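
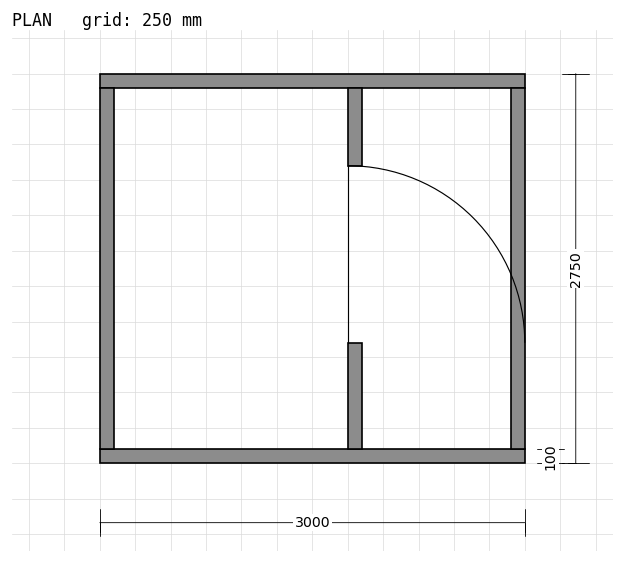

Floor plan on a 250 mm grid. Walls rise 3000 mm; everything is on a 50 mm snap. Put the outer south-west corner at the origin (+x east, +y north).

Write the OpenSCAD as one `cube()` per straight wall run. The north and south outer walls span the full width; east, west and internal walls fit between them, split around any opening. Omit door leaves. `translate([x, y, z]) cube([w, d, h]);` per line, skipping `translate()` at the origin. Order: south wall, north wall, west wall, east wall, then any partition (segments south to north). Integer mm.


cube([3000, 100, 3000]);
translate([0, 2650, 0]) cube([3000, 100, 3000]);
translate([0, 100, 0]) cube([100, 2550, 3000]);
translate([2900, 100, 0]) cube([100, 2550, 3000]);
translate([1750, 100, 0]) cube([100, 750, 3000]);
translate([1750, 2100, 0]) cube([100, 550, 3000]);


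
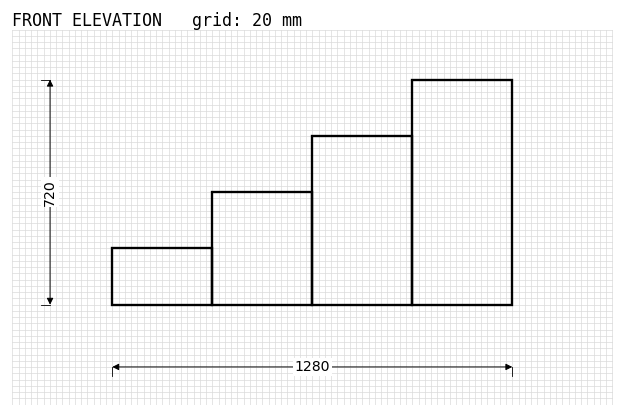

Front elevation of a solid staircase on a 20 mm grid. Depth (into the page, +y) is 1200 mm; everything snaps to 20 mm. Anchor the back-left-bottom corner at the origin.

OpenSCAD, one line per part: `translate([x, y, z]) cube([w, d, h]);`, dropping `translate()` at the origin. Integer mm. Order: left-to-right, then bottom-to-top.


cube([320, 1200, 180]);
translate([320, 0, 0]) cube([320, 1200, 360]);
translate([640, 0, 0]) cube([320, 1200, 540]);
translate([960, 0, 0]) cube([320, 1200, 720]);


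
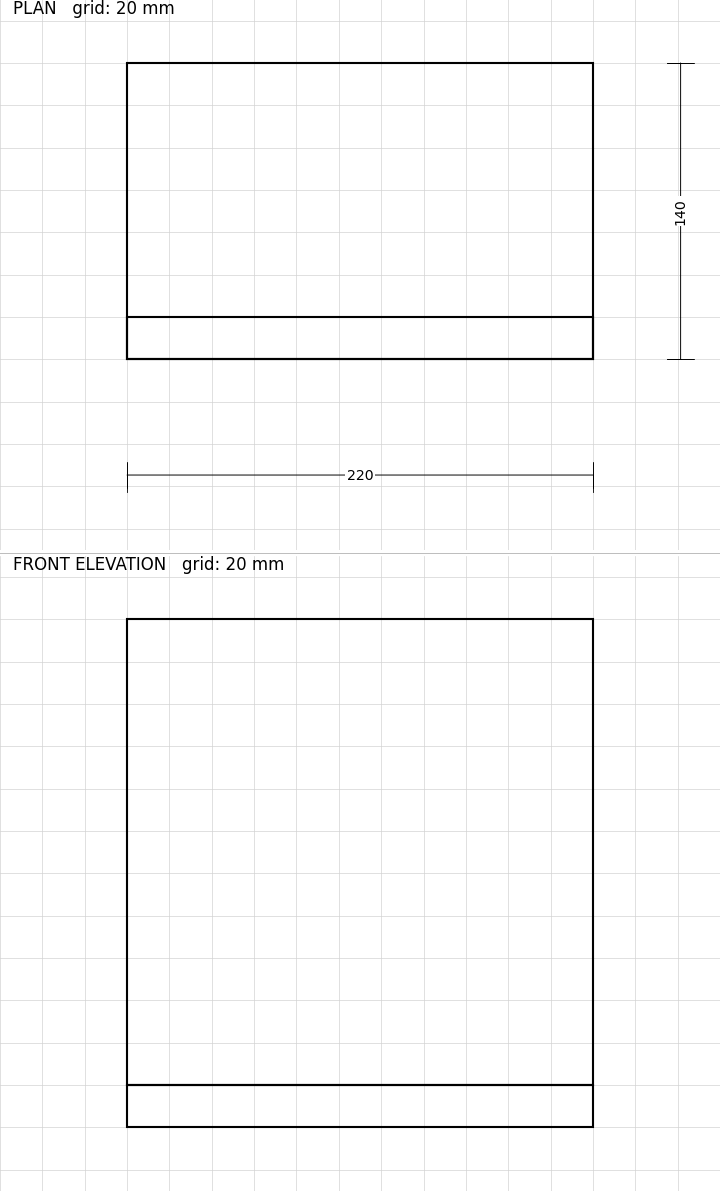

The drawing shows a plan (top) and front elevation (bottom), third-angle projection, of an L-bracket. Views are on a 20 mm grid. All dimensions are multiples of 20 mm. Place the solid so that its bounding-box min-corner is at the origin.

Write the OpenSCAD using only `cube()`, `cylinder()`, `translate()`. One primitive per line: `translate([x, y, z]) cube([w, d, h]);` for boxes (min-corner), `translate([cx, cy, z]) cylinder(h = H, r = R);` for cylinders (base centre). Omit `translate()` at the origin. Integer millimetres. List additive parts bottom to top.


cube([220, 140, 20]);
translate([0, 0, 20]) cube([220, 20, 220]);


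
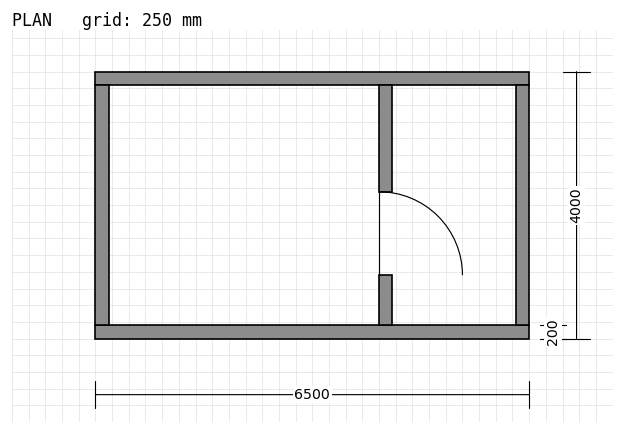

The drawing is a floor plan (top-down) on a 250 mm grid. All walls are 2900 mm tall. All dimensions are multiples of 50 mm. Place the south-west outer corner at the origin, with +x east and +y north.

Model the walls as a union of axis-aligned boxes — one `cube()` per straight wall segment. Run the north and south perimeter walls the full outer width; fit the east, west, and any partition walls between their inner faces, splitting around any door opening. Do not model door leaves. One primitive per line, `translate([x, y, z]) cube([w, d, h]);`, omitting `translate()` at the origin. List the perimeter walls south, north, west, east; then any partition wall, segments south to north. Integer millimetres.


cube([6500, 200, 2900]);
translate([0, 3800, 0]) cube([6500, 200, 2900]);
translate([0, 200, 0]) cube([200, 3600, 2900]);
translate([6300, 200, 0]) cube([200, 3600, 2900]);
translate([4250, 200, 0]) cube([200, 750, 2900]);
translate([4250, 2200, 0]) cube([200, 1600, 2900]);


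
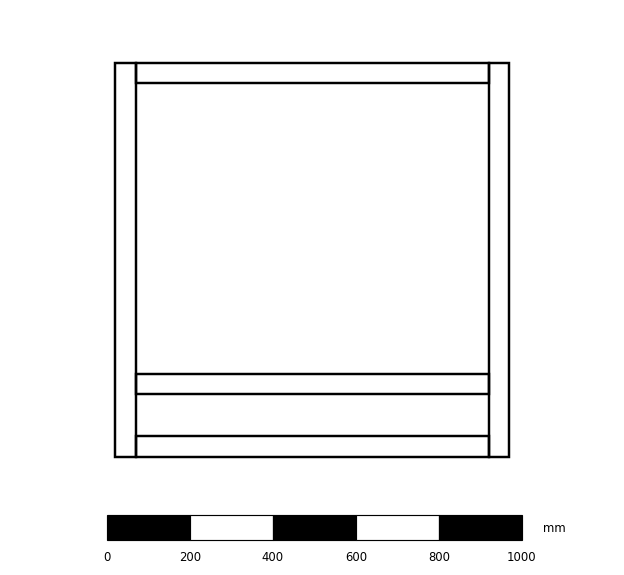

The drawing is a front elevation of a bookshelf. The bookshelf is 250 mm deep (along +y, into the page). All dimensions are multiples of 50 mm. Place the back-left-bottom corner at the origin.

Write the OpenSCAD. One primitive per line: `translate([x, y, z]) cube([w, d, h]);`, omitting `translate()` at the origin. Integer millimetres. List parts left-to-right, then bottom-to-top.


cube([50, 250, 950]);
translate([50, 0, 0]) cube([850, 250, 50]);
translate([50, 0, 150]) cube([850, 250, 50]);
translate([50, 0, 900]) cube([850, 250, 50]);
translate([900, 0, 0]) cube([50, 250, 950]);


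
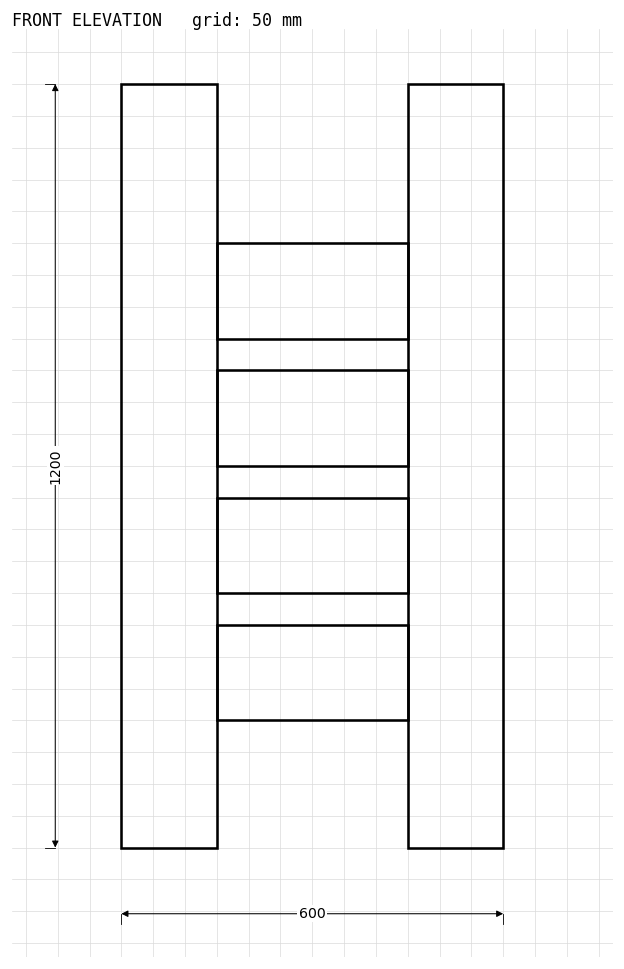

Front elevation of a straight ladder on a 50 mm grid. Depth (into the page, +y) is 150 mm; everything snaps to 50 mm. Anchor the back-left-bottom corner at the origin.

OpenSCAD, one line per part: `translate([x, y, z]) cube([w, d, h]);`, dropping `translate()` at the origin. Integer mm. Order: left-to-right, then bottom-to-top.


cube([150, 150, 1200]);
translate([150, 0, 200]) cube([300, 150, 150]);
translate([150, 0, 400]) cube([300, 150, 150]);
translate([150, 0, 600]) cube([300, 150, 150]);
translate([150, 0, 800]) cube([300, 150, 150]);
translate([450, 0, 0]) cube([150, 150, 1200]);


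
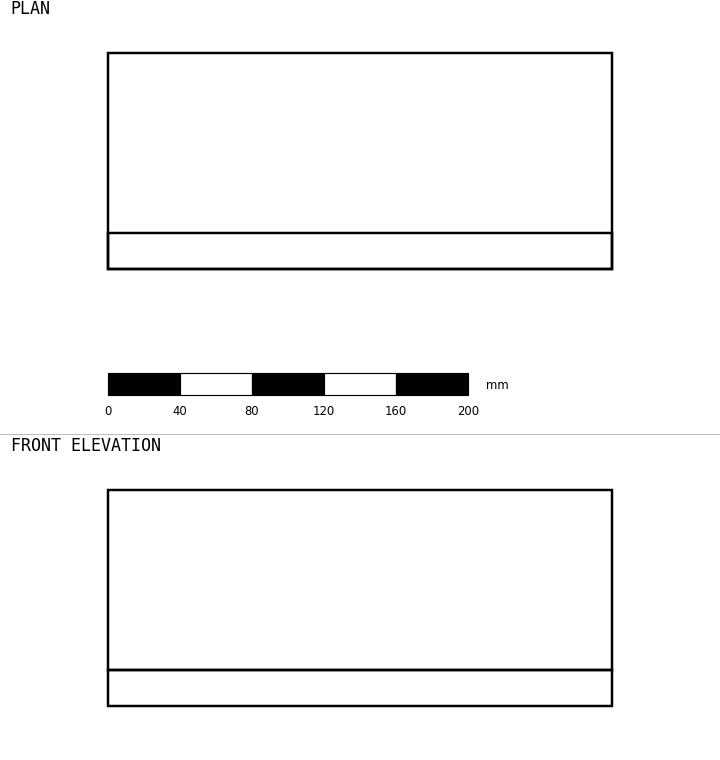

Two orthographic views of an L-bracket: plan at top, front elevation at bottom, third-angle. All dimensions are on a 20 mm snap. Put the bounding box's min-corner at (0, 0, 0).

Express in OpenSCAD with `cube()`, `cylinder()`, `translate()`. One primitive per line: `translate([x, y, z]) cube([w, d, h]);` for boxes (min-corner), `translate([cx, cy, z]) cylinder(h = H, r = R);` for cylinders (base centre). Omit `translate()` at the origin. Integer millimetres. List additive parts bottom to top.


cube([280, 120, 20]);
translate([0, 0, 20]) cube([280, 20, 100]);


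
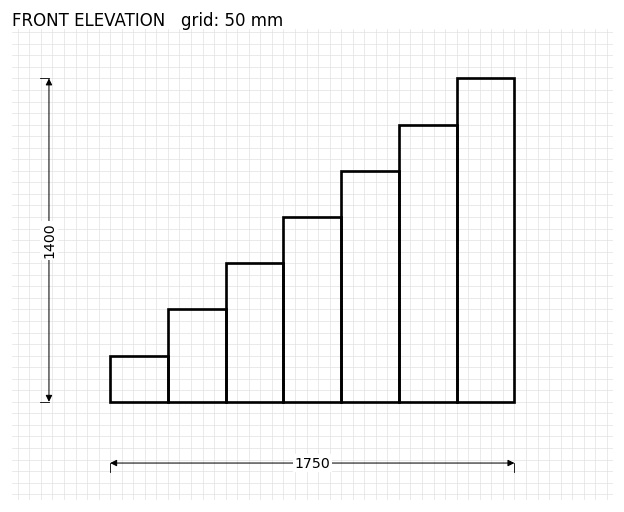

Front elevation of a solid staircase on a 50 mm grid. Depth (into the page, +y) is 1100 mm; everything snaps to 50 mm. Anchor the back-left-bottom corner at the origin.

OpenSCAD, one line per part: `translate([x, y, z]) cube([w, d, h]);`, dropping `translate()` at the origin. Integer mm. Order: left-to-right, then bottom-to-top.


cube([250, 1100, 200]);
translate([250, 0, 0]) cube([250, 1100, 400]);
translate([500, 0, 0]) cube([250, 1100, 600]);
translate([750, 0, 0]) cube([250, 1100, 800]);
translate([1000, 0, 0]) cube([250, 1100, 1000]);
translate([1250, 0, 0]) cube([250, 1100, 1200]);
translate([1500, 0, 0]) cube([250, 1100, 1400]);


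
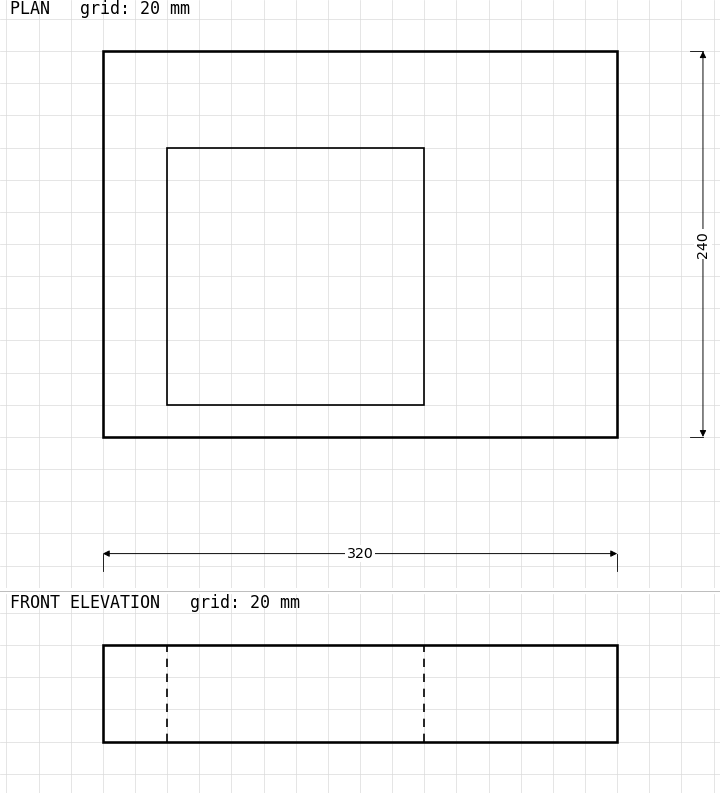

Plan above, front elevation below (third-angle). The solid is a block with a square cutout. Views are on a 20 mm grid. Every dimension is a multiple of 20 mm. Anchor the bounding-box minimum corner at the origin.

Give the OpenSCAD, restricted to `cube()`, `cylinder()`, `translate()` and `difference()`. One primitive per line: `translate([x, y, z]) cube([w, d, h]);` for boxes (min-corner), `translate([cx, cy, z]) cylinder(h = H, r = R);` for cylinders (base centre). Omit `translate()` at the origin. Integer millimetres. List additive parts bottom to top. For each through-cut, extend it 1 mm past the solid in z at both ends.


difference() {
  cube([320, 240, 60]);
  translate([40, 20, -1]) cube([160, 160, 62]);
}


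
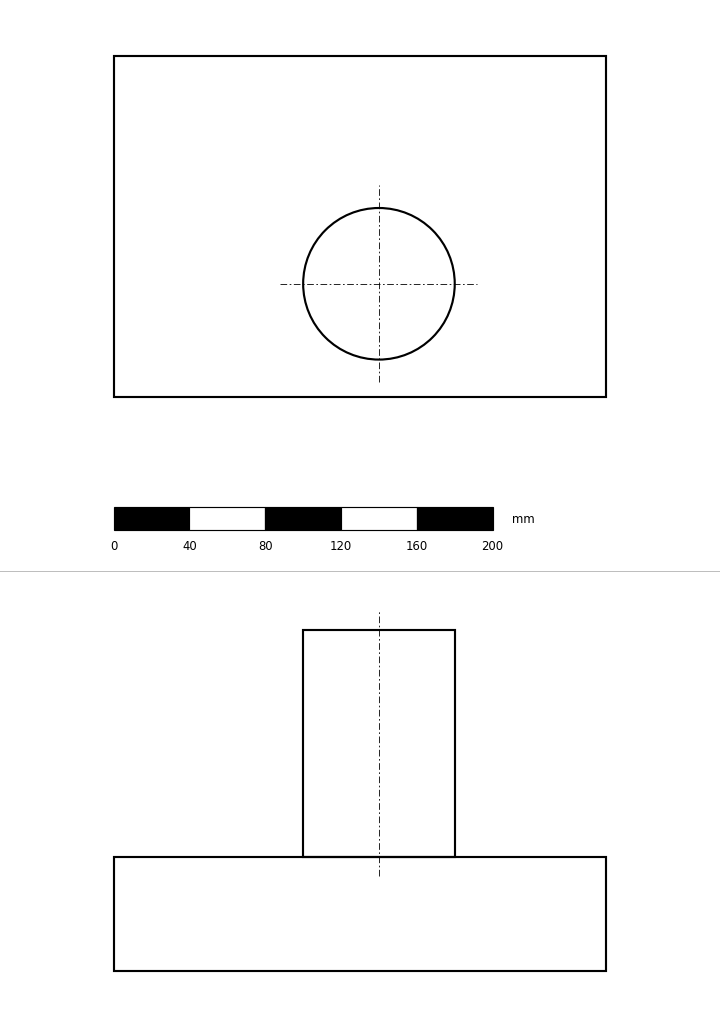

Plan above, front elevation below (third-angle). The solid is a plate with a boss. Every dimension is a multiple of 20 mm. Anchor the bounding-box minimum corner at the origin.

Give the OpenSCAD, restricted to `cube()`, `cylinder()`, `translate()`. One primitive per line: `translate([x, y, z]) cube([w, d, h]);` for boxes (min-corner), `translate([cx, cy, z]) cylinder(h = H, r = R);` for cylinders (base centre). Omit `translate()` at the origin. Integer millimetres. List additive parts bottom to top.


cube([260, 180, 60]);
translate([140, 60, 60]) cylinder(h = 120, r = 40);


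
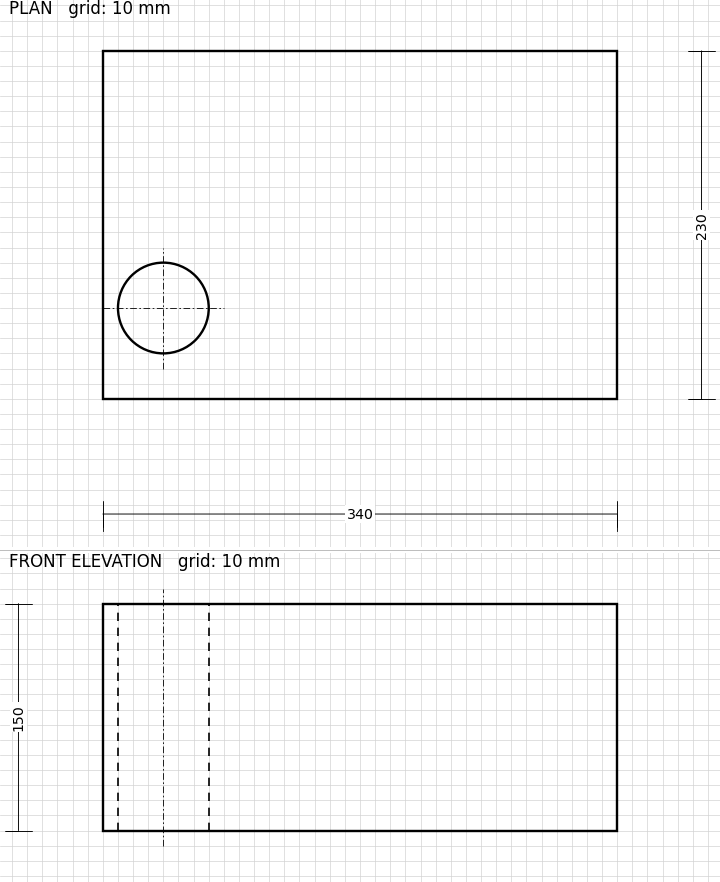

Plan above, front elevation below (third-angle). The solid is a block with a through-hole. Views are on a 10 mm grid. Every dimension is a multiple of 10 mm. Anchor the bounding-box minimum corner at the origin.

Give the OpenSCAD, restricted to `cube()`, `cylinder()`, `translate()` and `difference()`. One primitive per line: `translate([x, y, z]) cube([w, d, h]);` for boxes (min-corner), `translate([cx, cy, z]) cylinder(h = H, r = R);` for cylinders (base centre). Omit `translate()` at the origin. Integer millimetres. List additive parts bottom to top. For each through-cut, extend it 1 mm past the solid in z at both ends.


difference() {
  cube([340, 230, 150]);
  translate([40, 60, -1]) cylinder(h = 152, r = 30);
}


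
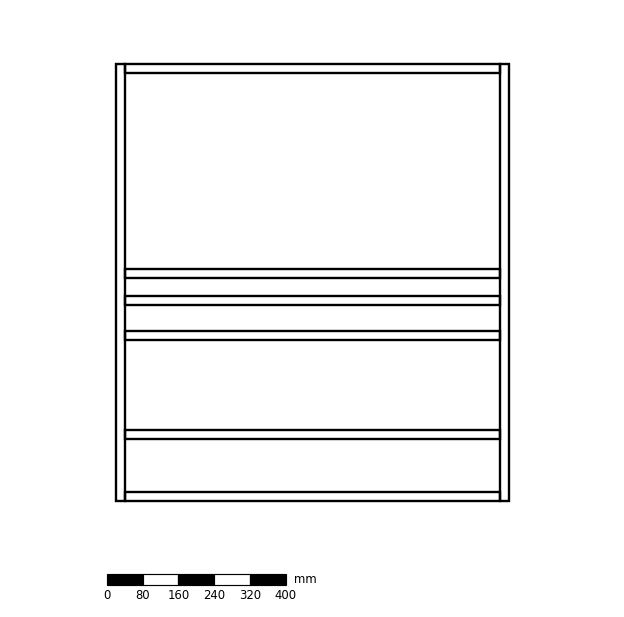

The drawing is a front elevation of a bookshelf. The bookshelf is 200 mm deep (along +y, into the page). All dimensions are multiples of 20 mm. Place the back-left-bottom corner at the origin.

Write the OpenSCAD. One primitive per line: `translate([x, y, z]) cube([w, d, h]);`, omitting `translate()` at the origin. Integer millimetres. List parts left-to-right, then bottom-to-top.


cube([20, 200, 980]);
translate([20, 0, 0]) cube([840, 200, 20]);
translate([20, 0, 140]) cube([840, 200, 20]);
translate([20, 0, 360]) cube([840, 200, 20]);
translate([20, 0, 440]) cube([840, 200, 20]);
translate([20, 0, 500]) cube([840, 200, 20]);
translate([20, 0, 960]) cube([840, 200, 20]);
translate([860, 0, 0]) cube([20, 200, 980]);


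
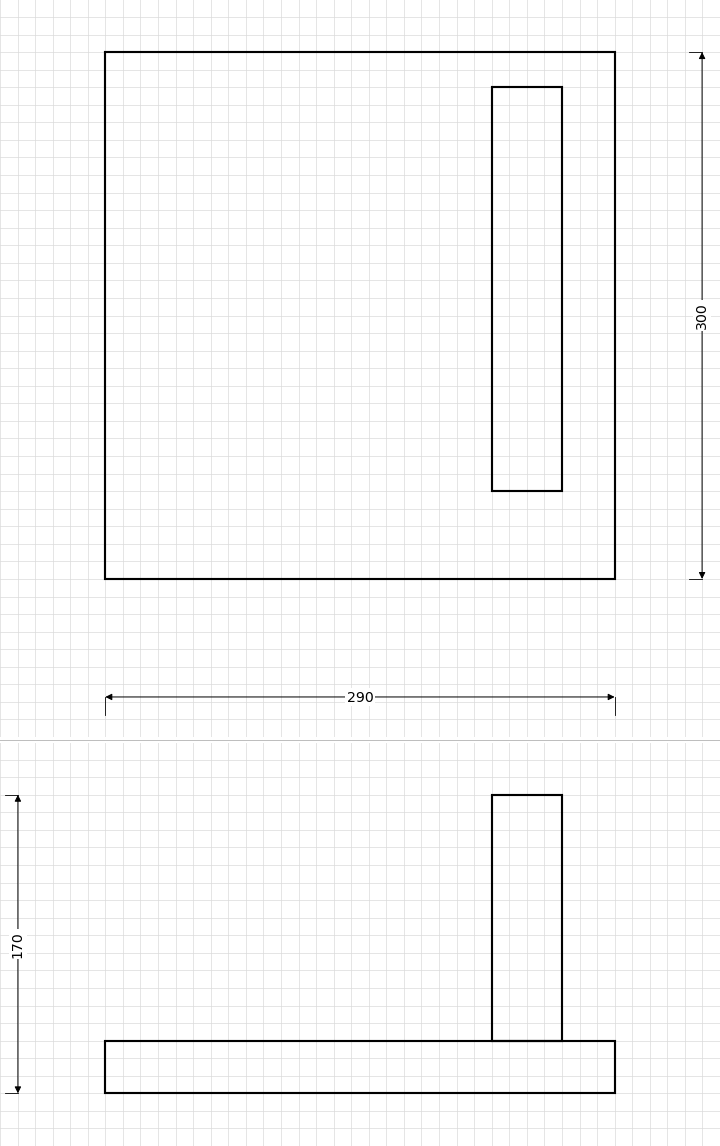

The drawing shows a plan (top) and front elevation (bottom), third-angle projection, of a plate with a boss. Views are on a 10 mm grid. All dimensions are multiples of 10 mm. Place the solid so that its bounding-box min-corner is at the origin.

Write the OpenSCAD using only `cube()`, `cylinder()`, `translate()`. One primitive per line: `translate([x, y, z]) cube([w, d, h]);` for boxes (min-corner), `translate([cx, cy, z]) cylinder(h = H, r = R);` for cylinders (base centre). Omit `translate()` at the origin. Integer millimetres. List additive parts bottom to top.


cube([290, 300, 30]);
translate([220, 50, 30]) cube([40, 230, 140]);


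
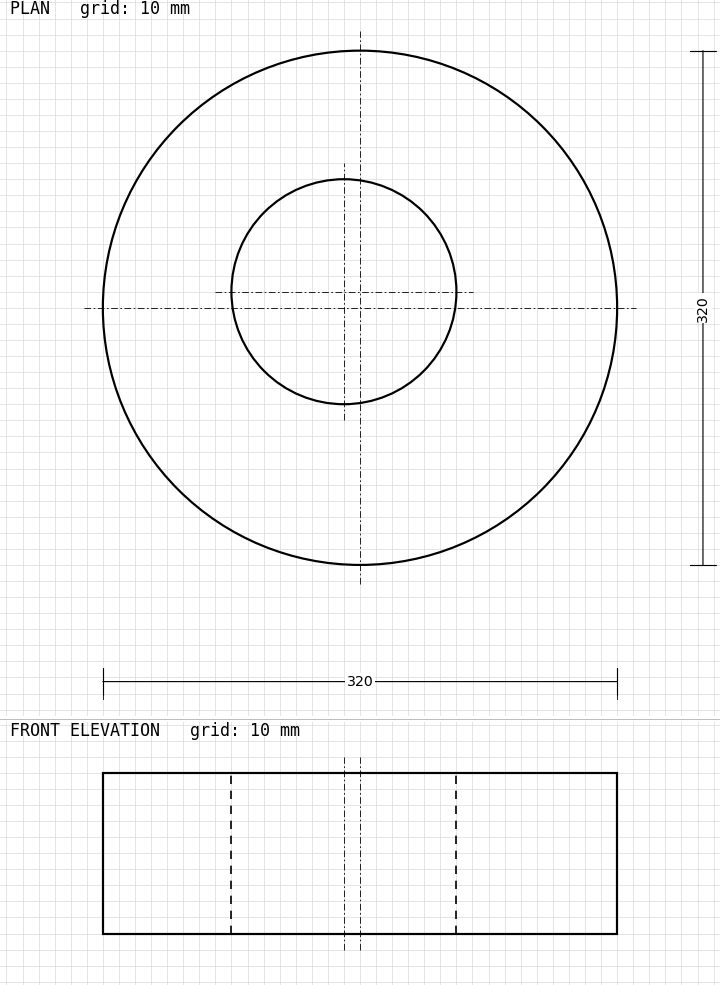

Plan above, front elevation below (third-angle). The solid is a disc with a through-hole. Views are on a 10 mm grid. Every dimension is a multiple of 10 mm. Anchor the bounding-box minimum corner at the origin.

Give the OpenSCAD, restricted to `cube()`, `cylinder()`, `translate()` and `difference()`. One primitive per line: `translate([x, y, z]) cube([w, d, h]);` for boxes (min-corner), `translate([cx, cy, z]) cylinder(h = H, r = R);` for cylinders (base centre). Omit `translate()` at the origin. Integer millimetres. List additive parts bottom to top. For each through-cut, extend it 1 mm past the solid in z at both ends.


difference() {
  translate([160, 160, 0]) cylinder(h = 100, r = 160);
  translate([150, 170, -1]) cylinder(h = 102, r = 70);
}


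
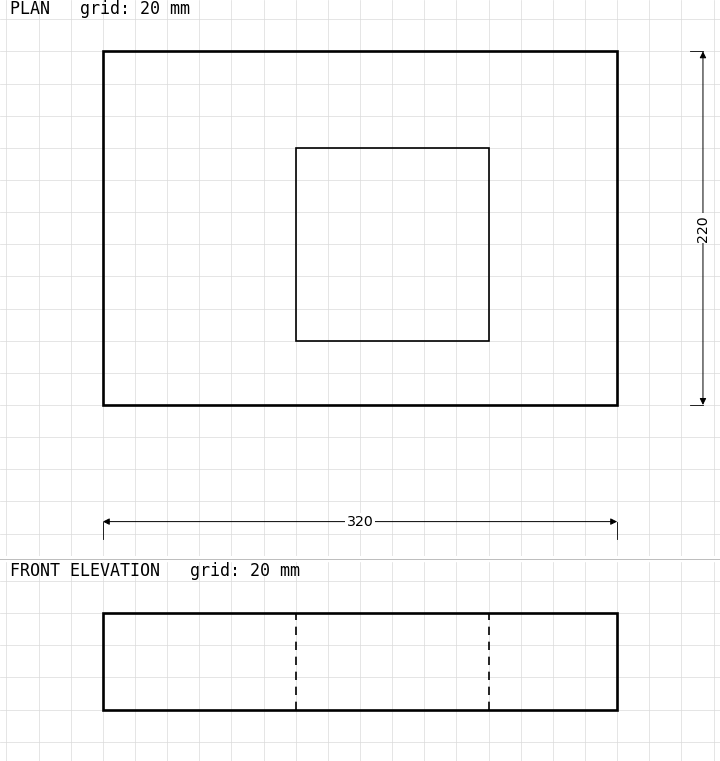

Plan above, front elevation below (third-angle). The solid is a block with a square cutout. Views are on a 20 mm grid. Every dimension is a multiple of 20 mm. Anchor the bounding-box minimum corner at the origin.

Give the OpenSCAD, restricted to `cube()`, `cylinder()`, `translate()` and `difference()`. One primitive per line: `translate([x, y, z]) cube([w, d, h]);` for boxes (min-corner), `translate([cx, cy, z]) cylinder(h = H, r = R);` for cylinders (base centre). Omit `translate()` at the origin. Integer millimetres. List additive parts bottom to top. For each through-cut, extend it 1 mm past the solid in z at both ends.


difference() {
  cube([320, 220, 60]);
  translate([120, 40, -1]) cube([120, 120, 62]);
}


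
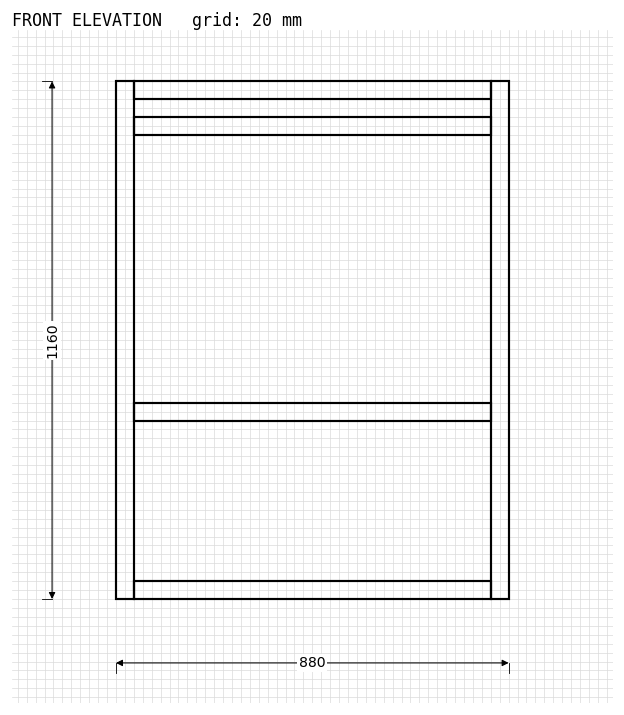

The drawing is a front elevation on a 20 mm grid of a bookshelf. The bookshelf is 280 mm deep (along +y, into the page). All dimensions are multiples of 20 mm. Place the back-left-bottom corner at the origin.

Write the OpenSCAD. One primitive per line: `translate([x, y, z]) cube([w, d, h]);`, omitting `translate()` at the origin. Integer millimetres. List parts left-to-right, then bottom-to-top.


cube([40, 280, 1160]);
translate([40, 0, 0]) cube([800, 280, 40]);
translate([40, 0, 400]) cube([800, 280, 40]);
translate([40, 0, 1040]) cube([800, 280, 40]);
translate([40, 0, 1120]) cube([800, 280, 40]);
translate([840, 0, 0]) cube([40, 280, 1160]);


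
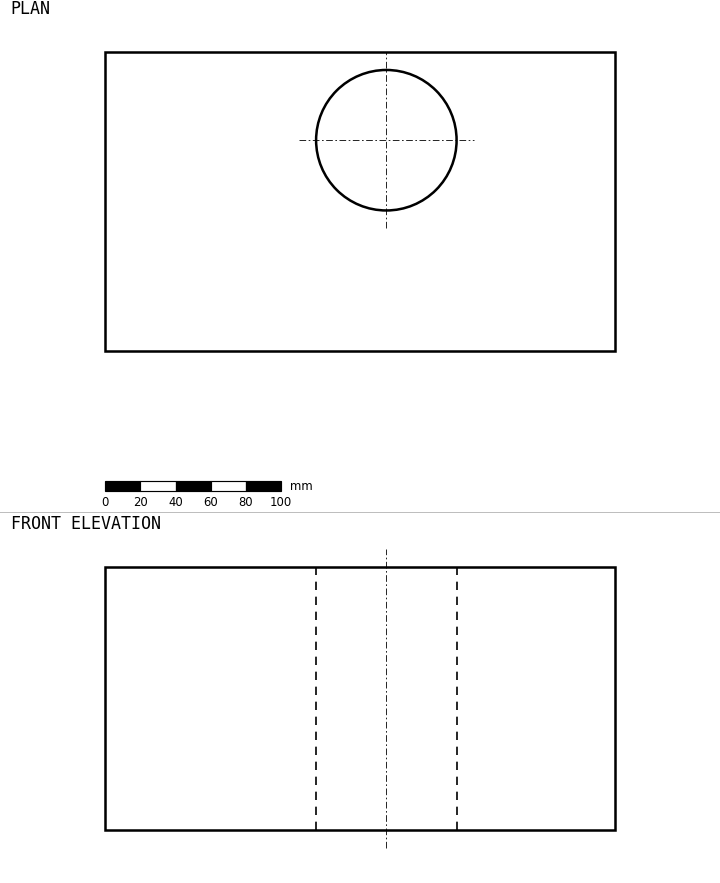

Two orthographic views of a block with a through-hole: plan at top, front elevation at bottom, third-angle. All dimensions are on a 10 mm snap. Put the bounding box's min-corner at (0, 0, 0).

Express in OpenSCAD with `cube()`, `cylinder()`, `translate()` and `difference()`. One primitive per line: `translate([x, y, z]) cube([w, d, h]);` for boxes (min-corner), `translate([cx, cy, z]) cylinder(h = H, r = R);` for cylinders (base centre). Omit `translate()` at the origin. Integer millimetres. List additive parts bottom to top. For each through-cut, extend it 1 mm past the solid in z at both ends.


difference() {
  cube([290, 170, 150]);
  translate([160, 120, -1]) cylinder(h = 152, r = 40);
}


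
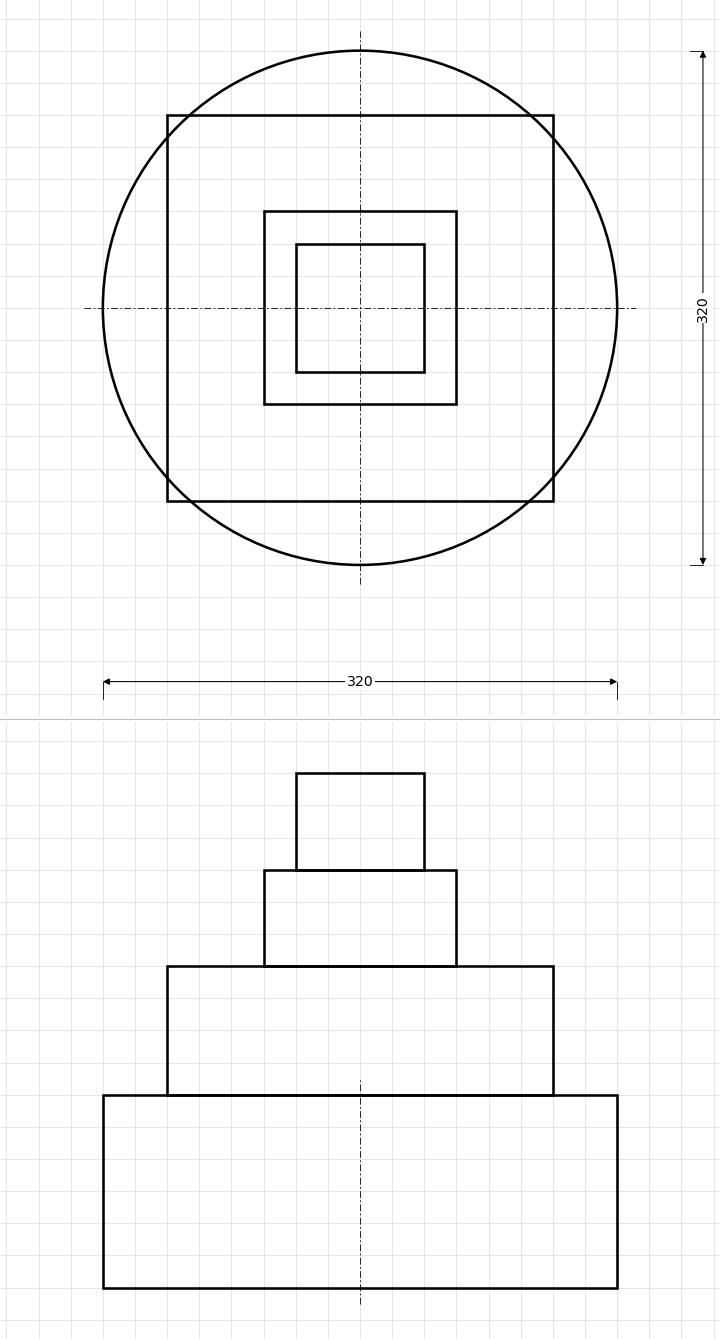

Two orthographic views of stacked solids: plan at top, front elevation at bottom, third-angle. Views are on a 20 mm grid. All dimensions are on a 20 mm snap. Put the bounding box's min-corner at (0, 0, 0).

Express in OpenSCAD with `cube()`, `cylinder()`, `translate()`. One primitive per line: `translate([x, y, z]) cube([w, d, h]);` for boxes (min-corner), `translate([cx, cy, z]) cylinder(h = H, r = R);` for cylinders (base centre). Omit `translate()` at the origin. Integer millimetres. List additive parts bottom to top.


translate([160, 160, 0]) cylinder(h = 120, r = 160);
translate([40, 40, 120]) cube([240, 240, 80]);
translate([100, 100, 200]) cube([120, 120, 60]);
translate([120, 120, 260]) cube([80, 80, 60]);


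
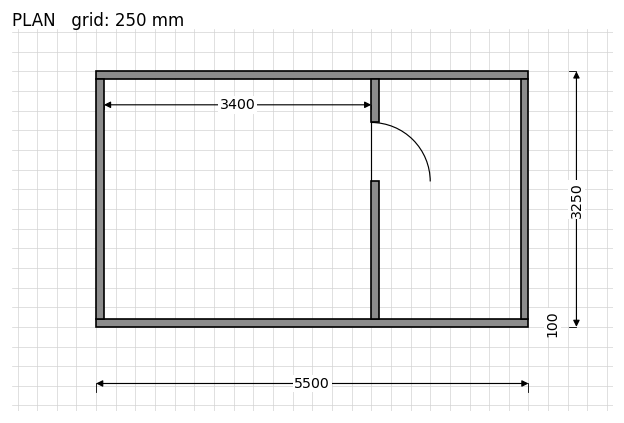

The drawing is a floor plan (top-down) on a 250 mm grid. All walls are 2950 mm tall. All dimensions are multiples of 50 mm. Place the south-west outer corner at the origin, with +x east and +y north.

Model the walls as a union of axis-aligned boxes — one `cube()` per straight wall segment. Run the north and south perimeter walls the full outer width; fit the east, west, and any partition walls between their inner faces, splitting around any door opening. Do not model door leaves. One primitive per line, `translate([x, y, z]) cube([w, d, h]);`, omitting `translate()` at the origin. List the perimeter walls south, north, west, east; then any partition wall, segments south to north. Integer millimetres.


cube([5500, 100, 2950]);
translate([0, 3150, 0]) cube([5500, 100, 2950]);
translate([0, 100, 0]) cube([100, 3050, 2950]);
translate([5400, 100, 0]) cube([100, 3050, 2950]);
translate([3500, 100, 0]) cube([100, 1750, 2950]);
translate([3500, 2600, 0]) cube([100, 550, 2950]);


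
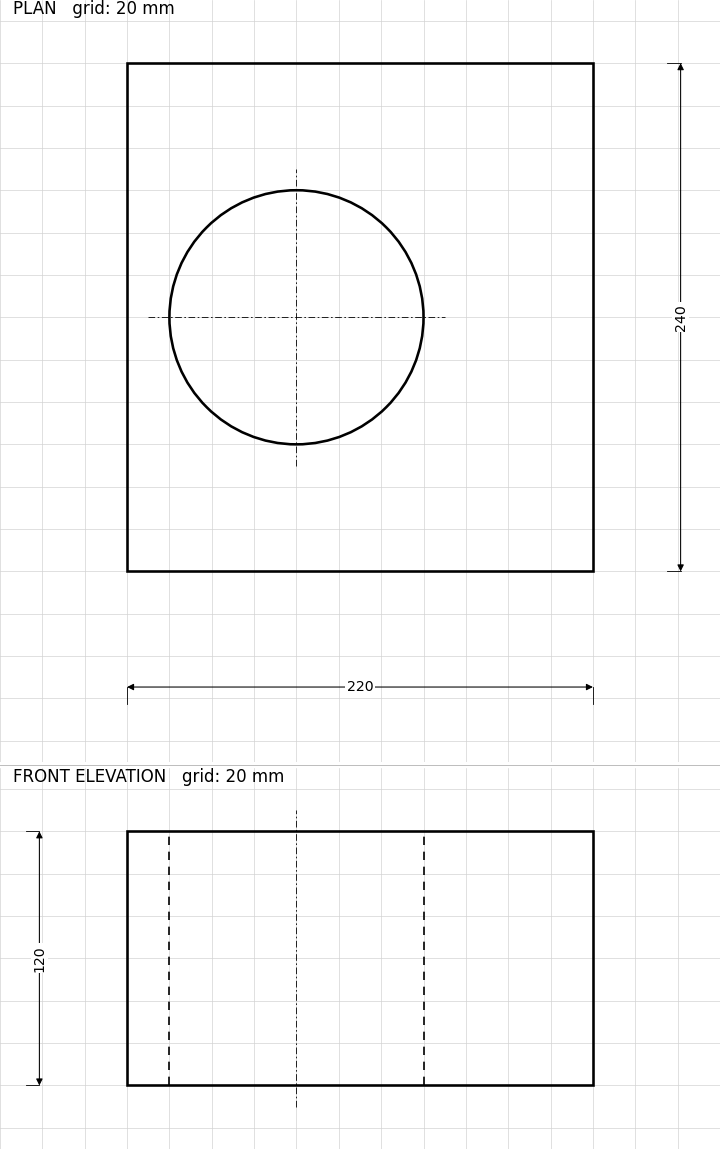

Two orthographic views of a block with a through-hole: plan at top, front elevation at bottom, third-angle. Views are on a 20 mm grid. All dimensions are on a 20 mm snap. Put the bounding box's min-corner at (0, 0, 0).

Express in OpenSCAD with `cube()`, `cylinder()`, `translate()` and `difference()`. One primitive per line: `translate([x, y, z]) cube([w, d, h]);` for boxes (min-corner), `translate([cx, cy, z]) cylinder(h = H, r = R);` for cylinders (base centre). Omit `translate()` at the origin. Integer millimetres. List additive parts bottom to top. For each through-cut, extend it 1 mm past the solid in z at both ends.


difference() {
  cube([220, 240, 120]);
  translate([80, 120, -1]) cylinder(h = 122, r = 60);
}


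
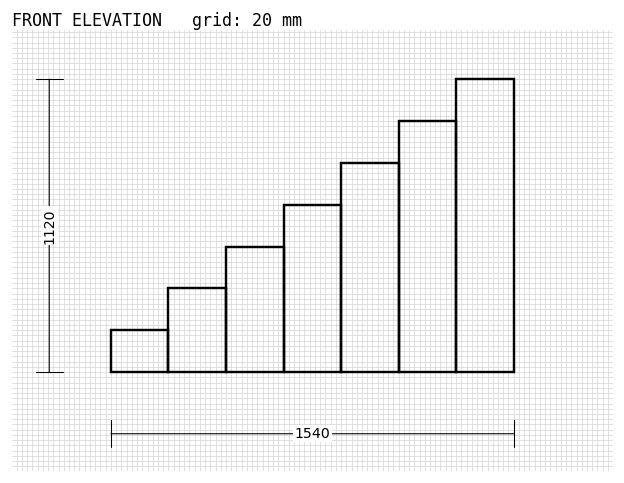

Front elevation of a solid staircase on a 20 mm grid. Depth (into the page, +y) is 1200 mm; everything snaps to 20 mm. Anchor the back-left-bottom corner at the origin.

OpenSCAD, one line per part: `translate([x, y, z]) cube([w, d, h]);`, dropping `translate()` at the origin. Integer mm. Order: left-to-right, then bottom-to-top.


cube([220, 1200, 160]);
translate([220, 0, 0]) cube([220, 1200, 320]);
translate([440, 0, 0]) cube([220, 1200, 480]);
translate([660, 0, 0]) cube([220, 1200, 640]);
translate([880, 0, 0]) cube([220, 1200, 800]);
translate([1100, 0, 0]) cube([220, 1200, 960]);
translate([1320, 0, 0]) cube([220, 1200, 1120]);


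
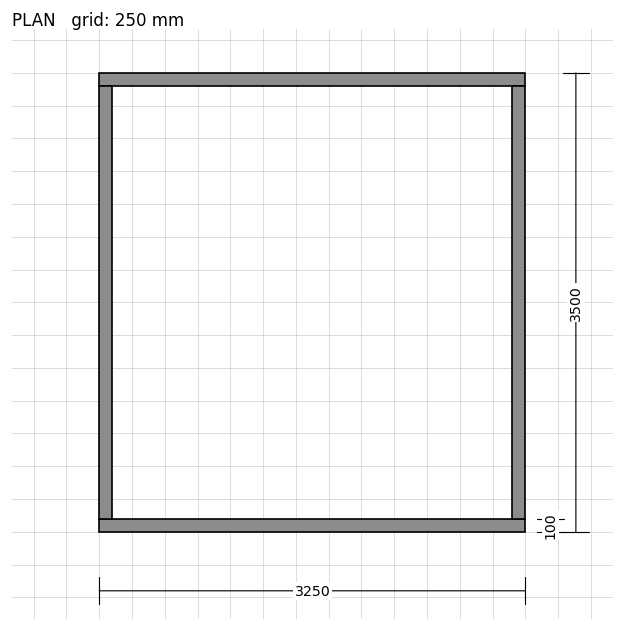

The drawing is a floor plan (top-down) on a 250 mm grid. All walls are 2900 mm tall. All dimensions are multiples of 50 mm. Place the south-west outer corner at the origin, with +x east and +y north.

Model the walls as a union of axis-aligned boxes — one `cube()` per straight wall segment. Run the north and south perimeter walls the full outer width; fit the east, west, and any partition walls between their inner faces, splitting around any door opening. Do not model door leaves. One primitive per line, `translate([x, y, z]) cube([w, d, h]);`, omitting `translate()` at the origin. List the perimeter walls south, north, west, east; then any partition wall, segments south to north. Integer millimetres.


cube([3250, 100, 2900]);
translate([0, 3400, 0]) cube([3250, 100, 2900]);
translate([0, 100, 0]) cube([100, 3300, 2900]);
translate([3150, 100, 0]) cube([100, 3300, 2900]);


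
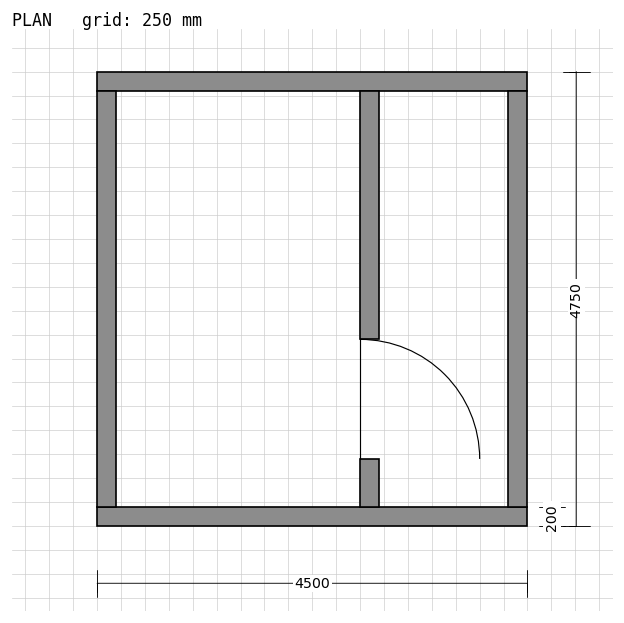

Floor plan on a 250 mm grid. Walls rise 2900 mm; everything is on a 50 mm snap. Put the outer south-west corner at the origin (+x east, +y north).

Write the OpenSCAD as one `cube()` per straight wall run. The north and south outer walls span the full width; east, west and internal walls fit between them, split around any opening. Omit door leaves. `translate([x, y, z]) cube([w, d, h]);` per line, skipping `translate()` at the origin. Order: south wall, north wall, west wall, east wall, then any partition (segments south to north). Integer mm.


cube([4500, 200, 2900]);
translate([0, 4550, 0]) cube([4500, 200, 2900]);
translate([0, 200, 0]) cube([200, 4350, 2900]);
translate([4300, 200, 0]) cube([200, 4350, 2900]);
translate([2750, 200, 0]) cube([200, 500, 2900]);
translate([2750, 1950, 0]) cube([200, 2600, 2900]);


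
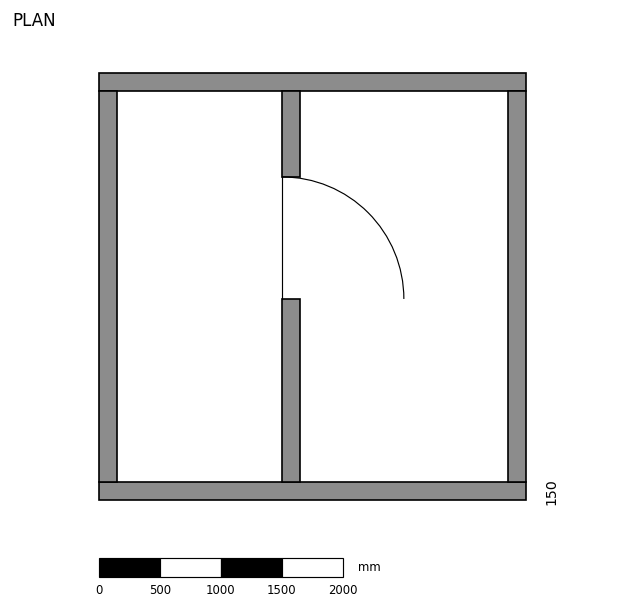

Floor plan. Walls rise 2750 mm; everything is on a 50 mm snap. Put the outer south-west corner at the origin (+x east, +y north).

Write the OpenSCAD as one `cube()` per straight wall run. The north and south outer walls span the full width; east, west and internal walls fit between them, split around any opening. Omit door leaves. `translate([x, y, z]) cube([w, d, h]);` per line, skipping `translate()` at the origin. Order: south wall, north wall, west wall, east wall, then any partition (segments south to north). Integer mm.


cube([3500, 150, 2750]);
translate([0, 3350, 0]) cube([3500, 150, 2750]);
translate([0, 150, 0]) cube([150, 3200, 2750]);
translate([3350, 150, 0]) cube([150, 3200, 2750]);
translate([1500, 150, 0]) cube([150, 1500, 2750]);
translate([1500, 2650, 0]) cube([150, 700, 2750]);


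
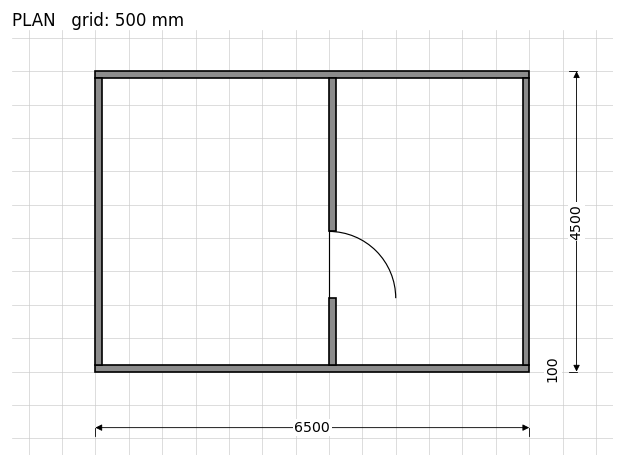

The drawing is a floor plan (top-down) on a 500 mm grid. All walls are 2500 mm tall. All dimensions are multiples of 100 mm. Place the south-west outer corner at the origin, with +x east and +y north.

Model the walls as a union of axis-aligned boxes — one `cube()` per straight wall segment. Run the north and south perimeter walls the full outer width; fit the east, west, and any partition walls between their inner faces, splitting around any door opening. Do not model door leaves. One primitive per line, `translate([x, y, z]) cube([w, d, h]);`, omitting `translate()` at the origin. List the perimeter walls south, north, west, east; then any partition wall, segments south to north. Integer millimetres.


cube([6500, 100, 2500]);
translate([0, 4400, 0]) cube([6500, 100, 2500]);
translate([0, 100, 0]) cube([100, 4300, 2500]);
translate([6400, 100, 0]) cube([100, 4300, 2500]);
translate([3500, 100, 0]) cube([100, 1000, 2500]);
translate([3500, 2100, 0]) cube([100, 2300, 2500]);


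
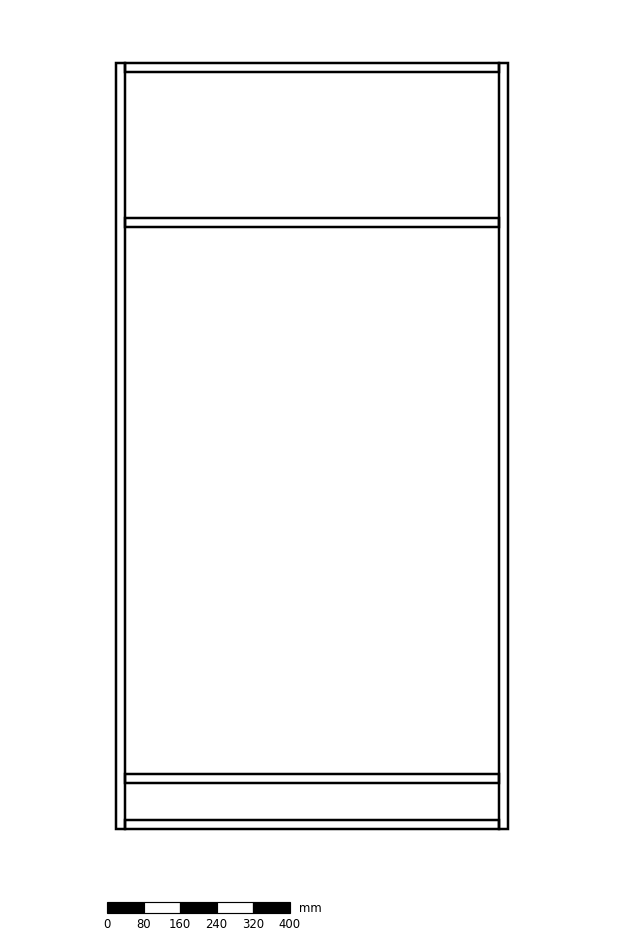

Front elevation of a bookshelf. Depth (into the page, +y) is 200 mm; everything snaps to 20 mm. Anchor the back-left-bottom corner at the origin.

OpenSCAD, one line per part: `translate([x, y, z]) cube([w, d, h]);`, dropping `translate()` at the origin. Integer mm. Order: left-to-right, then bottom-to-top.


cube([20, 200, 1680]);
translate([20, 0, 0]) cube([820, 200, 20]);
translate([20, 0, 100]) cube([820, 200, 20]);
translate([20, 0, 1320]) cube([820, 200, 20]);
translate([20, 0, 1660]) cube([820, 200, 20]);
translate([840, 0, 0]) cube([20, 200, 1680]);


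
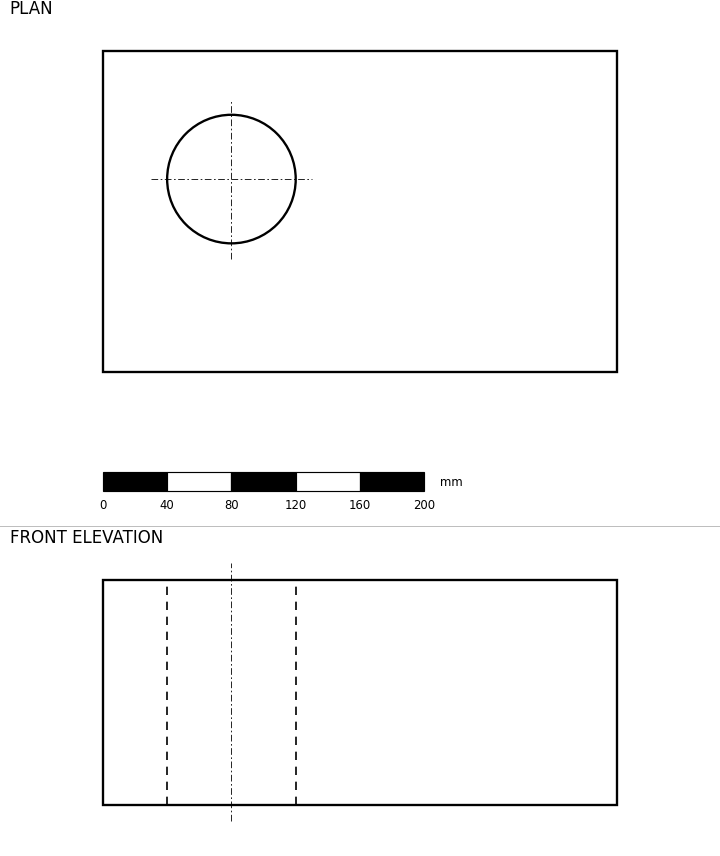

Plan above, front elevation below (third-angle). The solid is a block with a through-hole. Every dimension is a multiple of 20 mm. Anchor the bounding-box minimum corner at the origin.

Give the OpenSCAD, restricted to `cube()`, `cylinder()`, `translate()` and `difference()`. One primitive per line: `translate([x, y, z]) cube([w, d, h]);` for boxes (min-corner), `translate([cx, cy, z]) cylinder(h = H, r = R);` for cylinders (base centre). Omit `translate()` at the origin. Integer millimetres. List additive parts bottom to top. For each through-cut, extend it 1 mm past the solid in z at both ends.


difference() {
  cube([320, 200, 140]);
  translate([80, 120, -1]) cylinder(h = 142, r = 40);
}


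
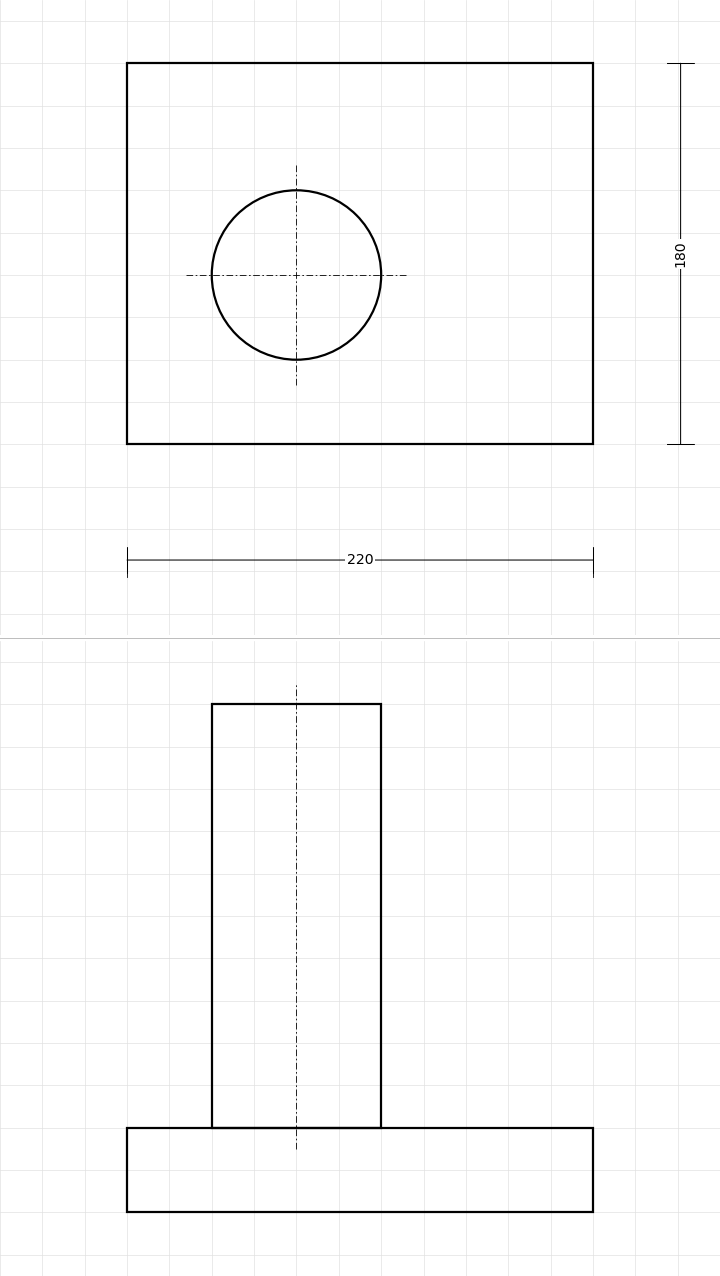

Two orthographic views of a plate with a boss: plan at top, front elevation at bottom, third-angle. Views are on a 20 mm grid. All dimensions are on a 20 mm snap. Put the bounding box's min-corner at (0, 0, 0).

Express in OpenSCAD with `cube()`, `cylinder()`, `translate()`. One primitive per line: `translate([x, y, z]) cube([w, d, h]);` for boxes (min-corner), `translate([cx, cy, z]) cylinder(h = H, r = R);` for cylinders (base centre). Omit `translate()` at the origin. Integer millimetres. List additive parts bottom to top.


cube([220, 180, 40]);
translate([80, 80, 40]) cylinder(h = 200, r = 40);


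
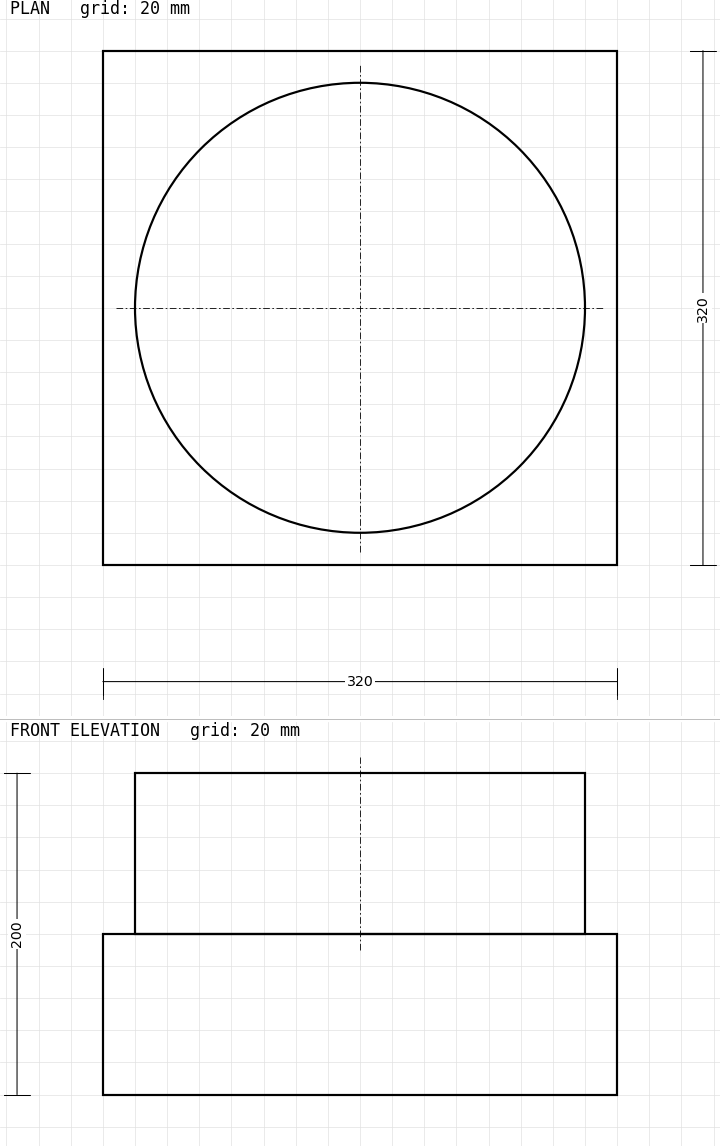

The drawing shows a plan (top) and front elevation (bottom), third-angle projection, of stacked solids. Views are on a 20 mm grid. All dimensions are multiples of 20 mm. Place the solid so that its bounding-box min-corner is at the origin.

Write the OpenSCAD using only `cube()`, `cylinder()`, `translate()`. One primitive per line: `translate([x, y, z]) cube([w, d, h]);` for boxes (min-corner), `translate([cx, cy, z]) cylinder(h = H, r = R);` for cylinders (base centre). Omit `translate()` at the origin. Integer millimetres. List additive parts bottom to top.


cube([320, 320, 100]);
translate([160, 160, 100]) cylinder(h = 100, r = 140);


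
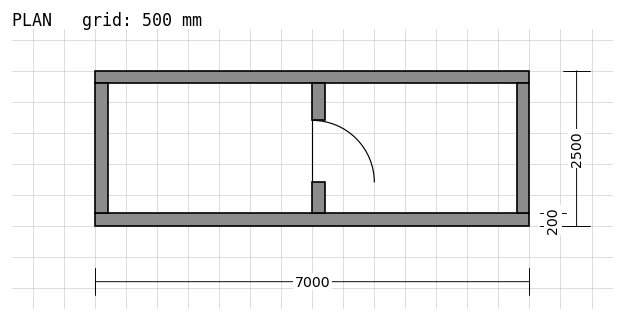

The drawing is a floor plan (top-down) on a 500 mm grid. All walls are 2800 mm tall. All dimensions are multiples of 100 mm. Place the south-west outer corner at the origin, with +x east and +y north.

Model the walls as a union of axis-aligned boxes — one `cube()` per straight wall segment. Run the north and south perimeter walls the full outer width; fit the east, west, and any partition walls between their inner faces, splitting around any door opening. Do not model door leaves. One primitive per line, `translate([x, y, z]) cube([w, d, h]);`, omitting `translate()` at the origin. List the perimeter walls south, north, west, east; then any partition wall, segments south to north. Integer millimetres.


cube([7000, 200, 2800]);
translate([0, 2300, 0]) cube([7000, 200, 2800]);
translate([0, 200, 0]) cube([200, 2100, 2800]);
translate([6800, 200, 0]) cube([200, 2100, 2800]);
translate([3500, 200, 0]) cube([200, 500, 2800]);
translate([3500, 1700, 0]) cube([200, 600, 2800]);


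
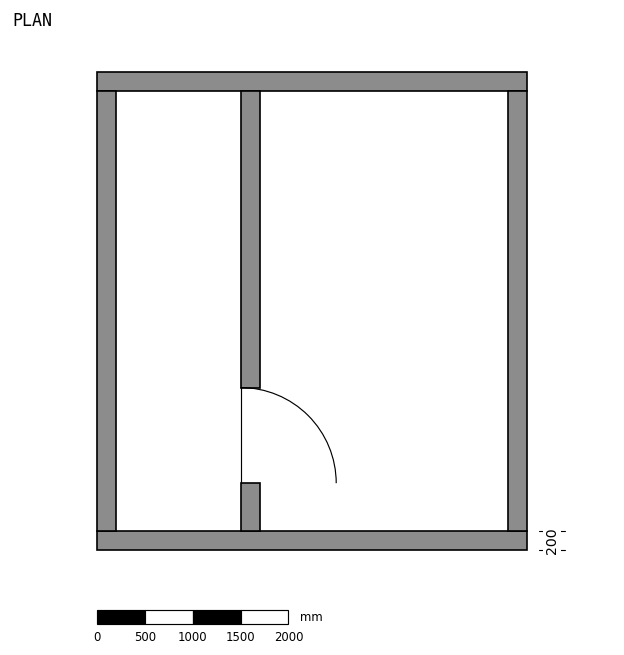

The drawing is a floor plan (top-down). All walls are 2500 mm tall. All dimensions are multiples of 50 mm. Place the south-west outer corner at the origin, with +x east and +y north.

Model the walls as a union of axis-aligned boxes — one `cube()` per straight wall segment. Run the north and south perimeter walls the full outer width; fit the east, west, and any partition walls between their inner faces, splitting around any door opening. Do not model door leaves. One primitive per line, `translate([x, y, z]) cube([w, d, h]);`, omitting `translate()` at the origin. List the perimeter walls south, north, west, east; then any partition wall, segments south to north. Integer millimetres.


cube([4500, 200, 2500]);
translate([0, 4800, 0]) cube([4500, 200, 2500]);
translate([0, 200, 0]) cube([200, 4600, 2500]);
translate([4300, 200, 0]) cube([200, 4600, 2500]);
translate([1500, 200, 0]) cube([200, 500, 2500]);
translate([1500, 1700, 0]) cube([200, 3100, 2500]);


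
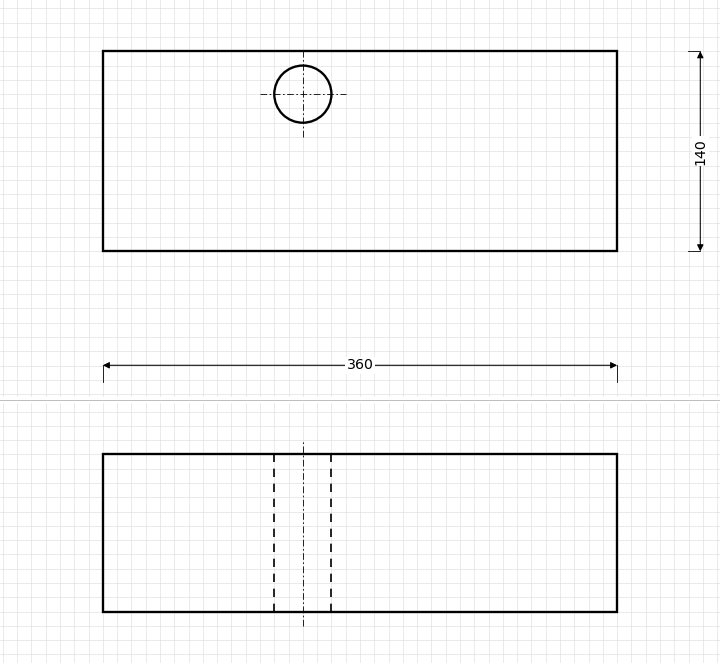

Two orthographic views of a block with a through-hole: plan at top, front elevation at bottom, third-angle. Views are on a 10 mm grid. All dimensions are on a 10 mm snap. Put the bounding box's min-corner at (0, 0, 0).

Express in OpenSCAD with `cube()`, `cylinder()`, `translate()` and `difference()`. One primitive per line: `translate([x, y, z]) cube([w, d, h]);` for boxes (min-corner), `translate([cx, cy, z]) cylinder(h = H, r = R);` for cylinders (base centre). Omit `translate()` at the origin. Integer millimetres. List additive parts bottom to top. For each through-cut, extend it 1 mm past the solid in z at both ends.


difference() {
  cube([360, 140, 110]);
  translate([140, 110, -1]) cylinder(h = 112, r = 20);
}


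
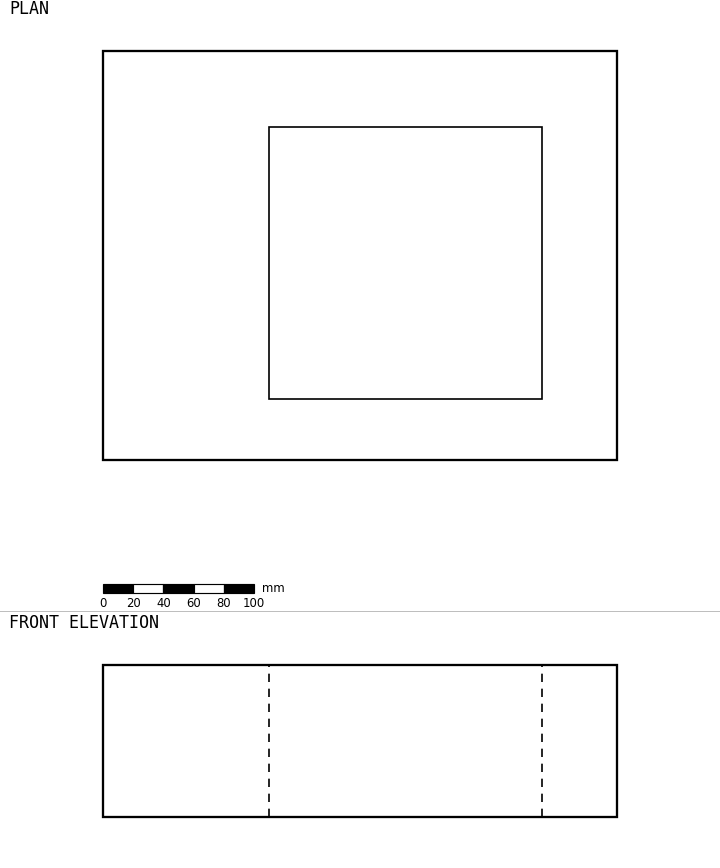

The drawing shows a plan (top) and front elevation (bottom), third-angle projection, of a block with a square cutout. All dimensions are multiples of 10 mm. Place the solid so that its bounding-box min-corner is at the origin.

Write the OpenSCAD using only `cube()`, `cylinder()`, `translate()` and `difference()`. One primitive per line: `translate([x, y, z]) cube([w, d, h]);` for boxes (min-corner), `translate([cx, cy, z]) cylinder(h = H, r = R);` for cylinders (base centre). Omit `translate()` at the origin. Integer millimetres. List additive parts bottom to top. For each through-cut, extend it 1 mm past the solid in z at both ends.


difference() {
  cube([340, 270, 100]);
  translate([110, 40, -1]) cube([180, 180, 102]);
}


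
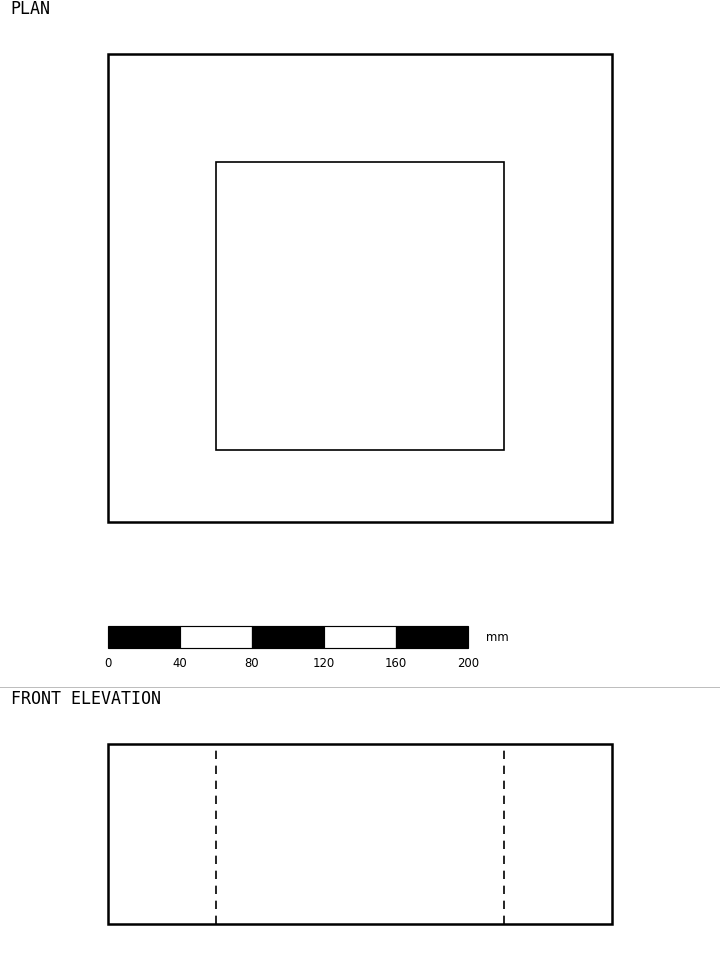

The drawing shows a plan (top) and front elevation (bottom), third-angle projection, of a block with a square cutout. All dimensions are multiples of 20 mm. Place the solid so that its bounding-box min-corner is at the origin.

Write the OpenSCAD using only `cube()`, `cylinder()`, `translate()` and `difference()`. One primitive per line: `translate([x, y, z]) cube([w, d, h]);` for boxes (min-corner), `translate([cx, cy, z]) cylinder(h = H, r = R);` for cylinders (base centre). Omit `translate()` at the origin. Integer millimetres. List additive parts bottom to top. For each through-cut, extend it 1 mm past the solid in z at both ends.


difference() {
  cube([280, 260, 100]);
  translate([60, 40, -1]) cube([160, 160, 102]);
}


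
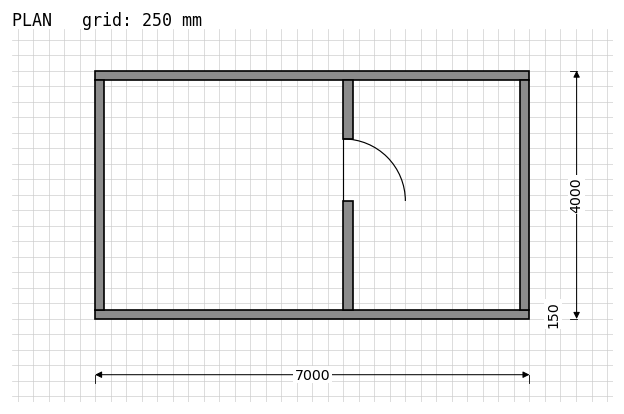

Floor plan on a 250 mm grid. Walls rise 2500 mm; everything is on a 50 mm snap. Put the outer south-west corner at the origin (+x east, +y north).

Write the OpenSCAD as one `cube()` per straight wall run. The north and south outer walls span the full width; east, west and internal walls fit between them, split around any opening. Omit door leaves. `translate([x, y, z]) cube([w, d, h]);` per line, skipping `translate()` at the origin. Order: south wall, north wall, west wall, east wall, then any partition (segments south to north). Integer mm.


cube([7000, 150, 2500]);
translate([0, 3850, 0]) cube([7000, 150, 2500]);
translate([0, 150, 0]) cube([150, 3700, 2500]);
translate([6850, 150, 0]) cube([150, 3700, 2500]);
translate([4000, 150, 0]) cube([150, 1750, 2500]);
translate([4000, 2900, 0]) cube([150, 950, 2500]);


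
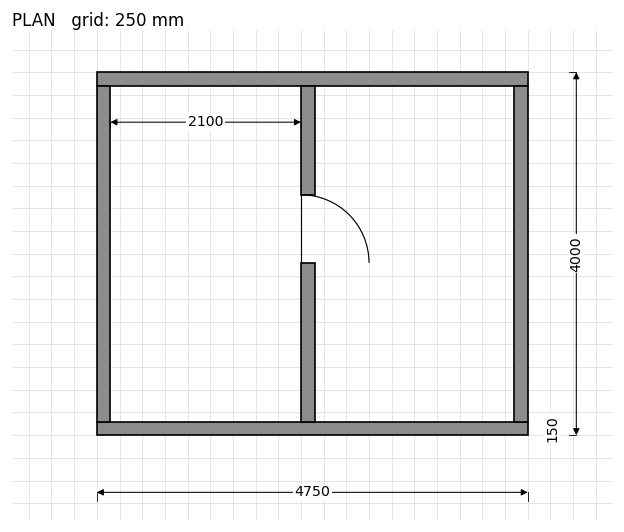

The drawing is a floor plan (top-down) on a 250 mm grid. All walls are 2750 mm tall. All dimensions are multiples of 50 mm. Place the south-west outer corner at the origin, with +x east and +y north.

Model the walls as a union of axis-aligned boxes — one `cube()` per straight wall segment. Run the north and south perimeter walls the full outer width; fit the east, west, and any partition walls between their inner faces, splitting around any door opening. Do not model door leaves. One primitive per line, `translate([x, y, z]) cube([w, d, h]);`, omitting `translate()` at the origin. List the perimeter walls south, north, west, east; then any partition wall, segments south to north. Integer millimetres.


cube([4750, 150, 2750]);
translate([0, 3850, 0]) cube([4750, 150, 2750]);
translate([0, 150, 0]) cube([150, 3700, 2750]);
translate([4600, 150, 0]) cube([150, 3700, 2750]);
translate([2250, 150, 0]) cube([150, 1750, 2750]);
translate([2250, 2650, 0]) cube([150, 1200, 2750]);


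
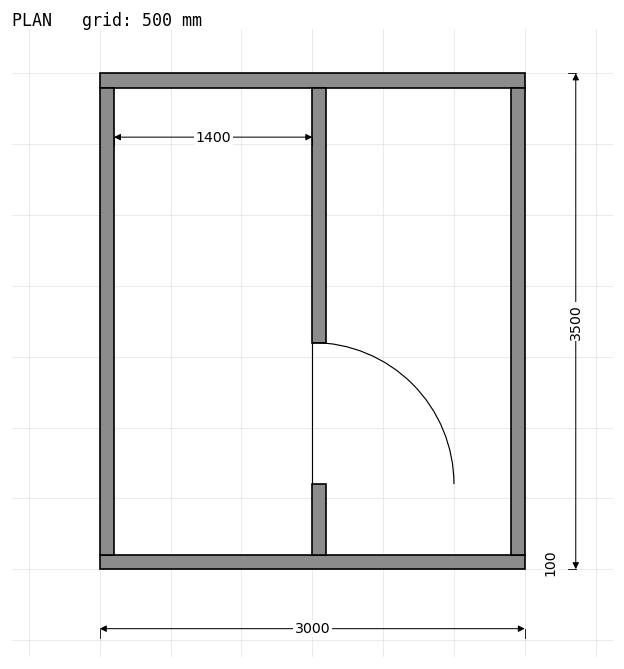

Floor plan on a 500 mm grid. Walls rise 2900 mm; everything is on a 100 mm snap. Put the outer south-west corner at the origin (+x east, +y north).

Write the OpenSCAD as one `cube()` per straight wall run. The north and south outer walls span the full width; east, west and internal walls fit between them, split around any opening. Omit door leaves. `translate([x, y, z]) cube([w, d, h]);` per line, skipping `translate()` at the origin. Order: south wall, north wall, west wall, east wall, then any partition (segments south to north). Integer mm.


cube([3000, 100, 2900]);
translate([0, 3400, 0]) cube([3000, 100, 2900]);
translate([0, 100, 0]) cube([100, 3300, 2900]);
translate([2900, 100, 0]) cube([100, 3300, 2900]);
translate([1500, 100, 0]) cube([100, 500, 2900]);
translate([1500, 1600, 0]) cube([100, 1800, 2900]);


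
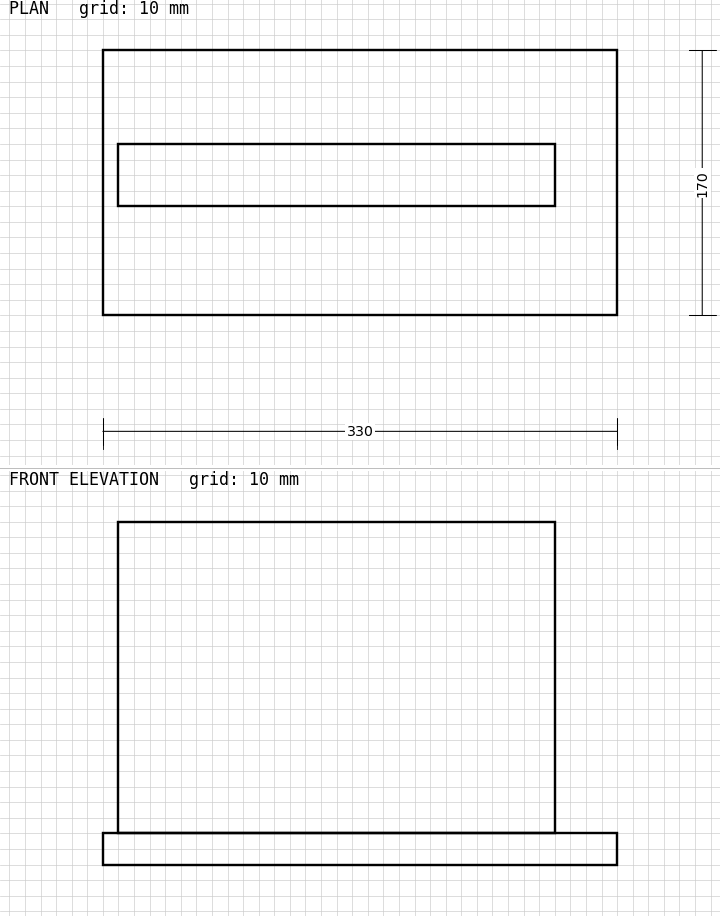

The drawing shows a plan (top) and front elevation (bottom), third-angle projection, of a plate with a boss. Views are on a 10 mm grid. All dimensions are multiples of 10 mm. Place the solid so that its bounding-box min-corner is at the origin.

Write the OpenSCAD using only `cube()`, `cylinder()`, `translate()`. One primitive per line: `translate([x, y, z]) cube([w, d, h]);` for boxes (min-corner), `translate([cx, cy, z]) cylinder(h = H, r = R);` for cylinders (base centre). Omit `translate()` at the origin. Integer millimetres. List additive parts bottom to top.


cube([330, 170, 20]);
translate([10, 70, 20]) cube([280, 40, 200]);


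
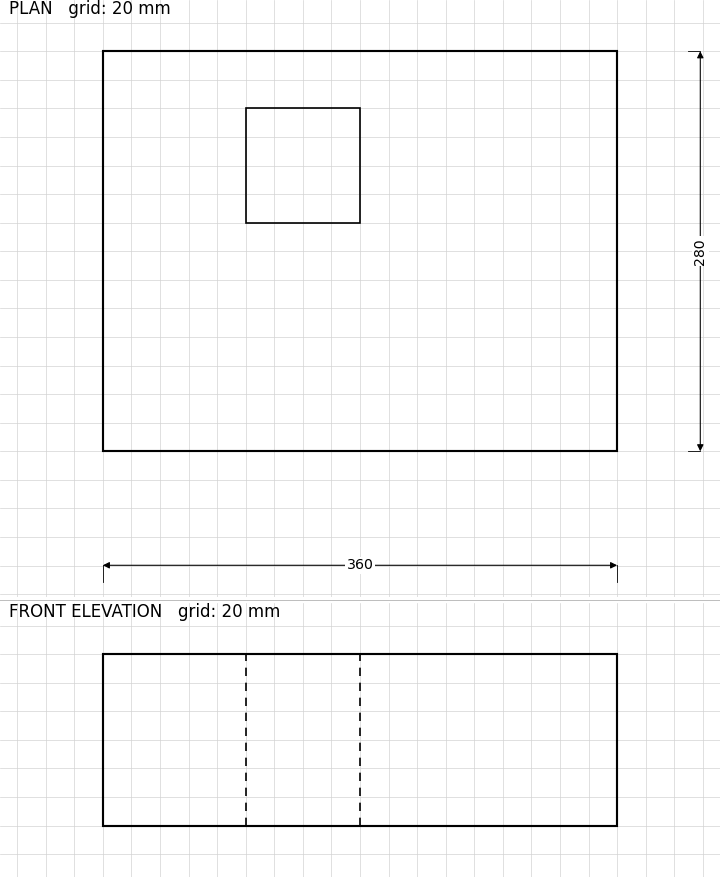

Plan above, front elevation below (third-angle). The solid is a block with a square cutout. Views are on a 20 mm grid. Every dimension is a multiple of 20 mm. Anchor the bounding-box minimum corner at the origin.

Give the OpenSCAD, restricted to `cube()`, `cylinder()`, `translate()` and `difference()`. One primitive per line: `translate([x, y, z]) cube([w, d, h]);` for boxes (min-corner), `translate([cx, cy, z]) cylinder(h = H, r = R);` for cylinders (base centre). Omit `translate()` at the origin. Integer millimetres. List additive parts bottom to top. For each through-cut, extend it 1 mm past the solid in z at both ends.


difference() {
  cube([360, 280, 120]);
  translate([100, 160, -1]) cube([80, 80, 122]);
}
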